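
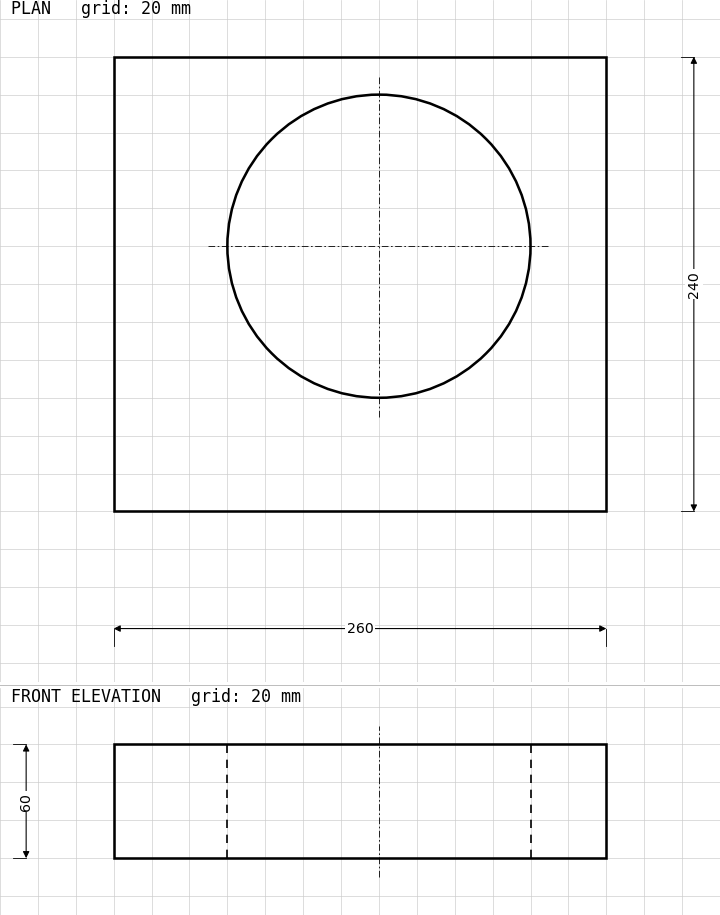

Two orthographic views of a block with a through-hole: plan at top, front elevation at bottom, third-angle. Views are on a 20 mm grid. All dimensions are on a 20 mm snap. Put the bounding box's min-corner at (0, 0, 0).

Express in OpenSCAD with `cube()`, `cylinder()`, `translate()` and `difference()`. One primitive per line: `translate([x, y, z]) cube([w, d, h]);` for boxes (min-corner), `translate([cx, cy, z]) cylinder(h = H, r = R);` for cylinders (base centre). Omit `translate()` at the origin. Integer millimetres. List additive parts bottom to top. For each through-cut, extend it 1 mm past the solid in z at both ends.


difference() {
  cube([260, 240, 60]);
  translate([140, 140, -1]) cylinder(h = 62, r = 80);
}


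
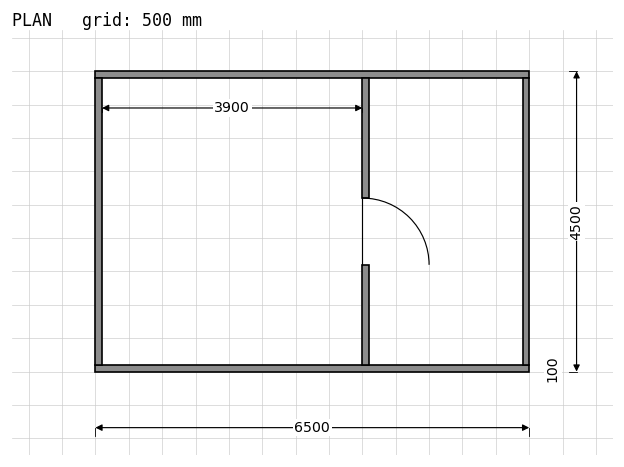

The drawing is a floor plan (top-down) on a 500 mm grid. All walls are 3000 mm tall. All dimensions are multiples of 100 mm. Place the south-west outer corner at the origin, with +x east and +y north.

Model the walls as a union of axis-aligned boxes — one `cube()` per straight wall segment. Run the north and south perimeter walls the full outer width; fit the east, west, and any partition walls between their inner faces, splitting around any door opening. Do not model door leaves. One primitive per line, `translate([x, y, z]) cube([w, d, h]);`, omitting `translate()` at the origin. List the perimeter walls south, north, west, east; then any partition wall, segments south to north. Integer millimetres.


cube([6500, 100, 3000]);
translate([0, 4400, 0]) cube([6500, 100, 3000]);
translate([0, 100, 0]) cube([100, 4300, 3000]);
translate([6400, 100, 0]) cube([100, 4300, 3000]);
translate([4000, 100, 0]) cube([100, 1500, 3000]);
translate([4000, 2600, 0]) cube([100, 1800, 3000]);


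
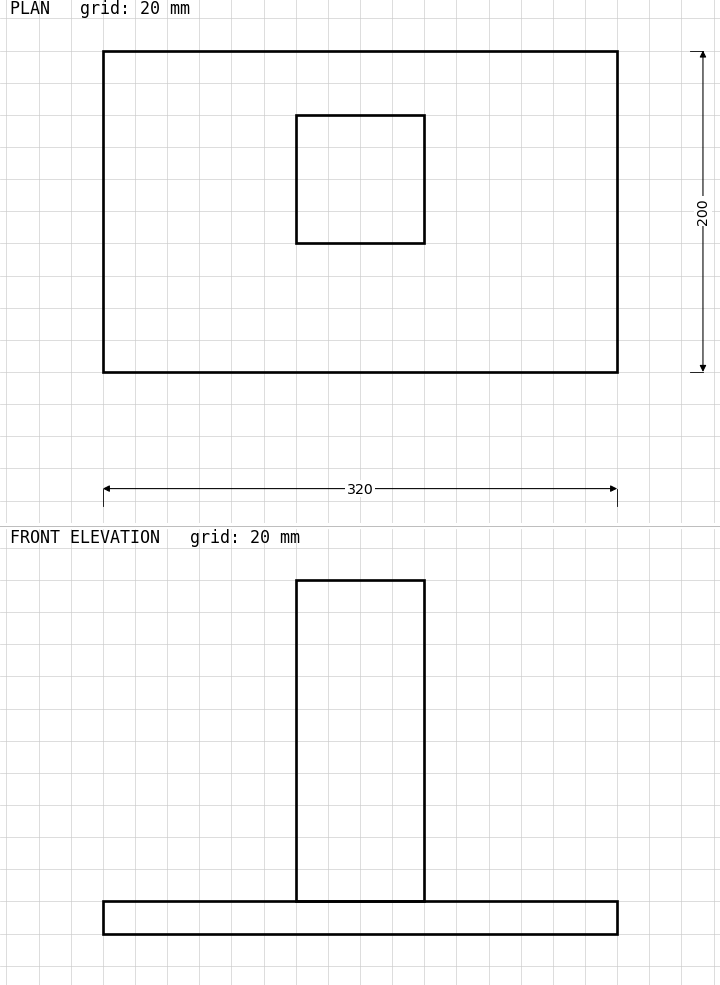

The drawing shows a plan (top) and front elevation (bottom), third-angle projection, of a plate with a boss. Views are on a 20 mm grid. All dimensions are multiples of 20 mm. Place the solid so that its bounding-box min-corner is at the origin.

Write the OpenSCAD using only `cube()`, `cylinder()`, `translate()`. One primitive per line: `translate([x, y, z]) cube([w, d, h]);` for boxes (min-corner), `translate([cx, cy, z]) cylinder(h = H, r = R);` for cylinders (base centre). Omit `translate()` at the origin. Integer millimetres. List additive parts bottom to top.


cube([320, 200, 20]);
translate([120, 80, 20]) cube([80, 80, 200]);


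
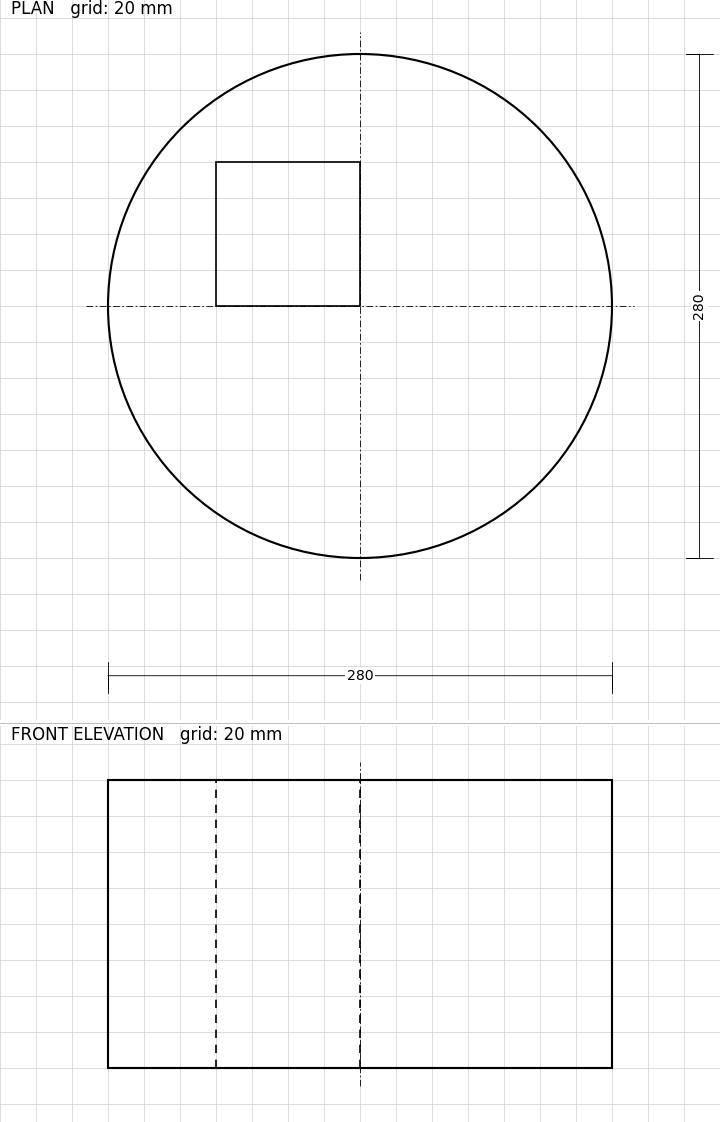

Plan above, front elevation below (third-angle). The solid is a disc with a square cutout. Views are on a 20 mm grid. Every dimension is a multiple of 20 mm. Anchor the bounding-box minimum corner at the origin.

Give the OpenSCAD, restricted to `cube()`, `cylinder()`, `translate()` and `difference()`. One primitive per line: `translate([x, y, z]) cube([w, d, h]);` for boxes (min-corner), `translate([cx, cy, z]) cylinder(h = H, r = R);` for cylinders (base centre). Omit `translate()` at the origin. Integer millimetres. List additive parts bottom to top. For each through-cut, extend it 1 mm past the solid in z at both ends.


difference() {
  translate([140, 140, 0]) cylinder(h = 160, r = 140);
  translate([60, 140, -1]) cube([80, 80, 162]);
}


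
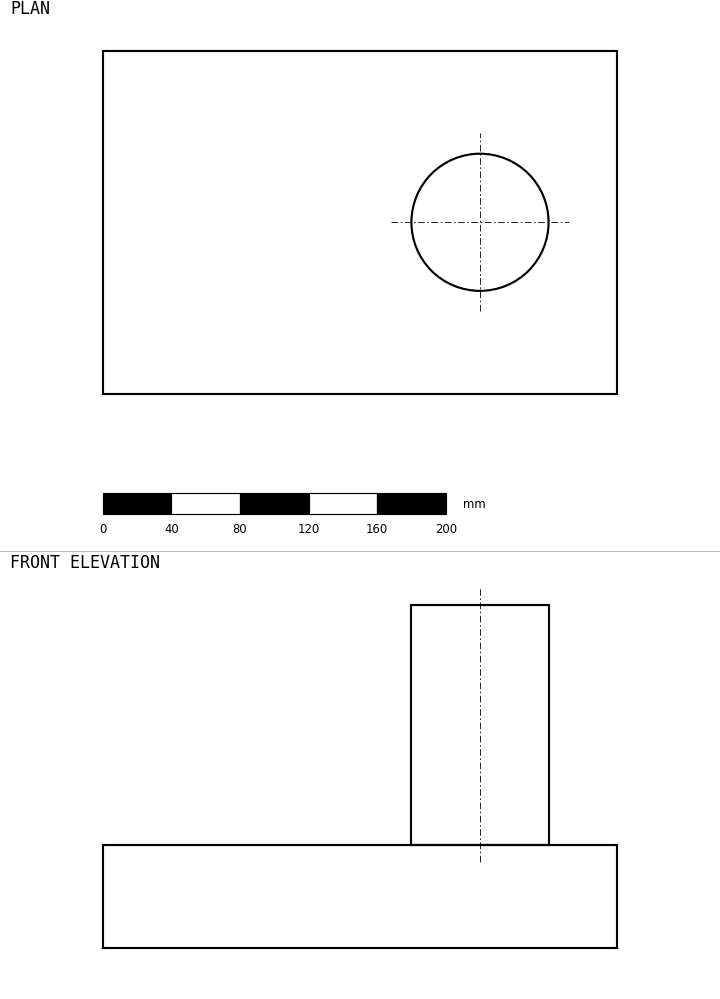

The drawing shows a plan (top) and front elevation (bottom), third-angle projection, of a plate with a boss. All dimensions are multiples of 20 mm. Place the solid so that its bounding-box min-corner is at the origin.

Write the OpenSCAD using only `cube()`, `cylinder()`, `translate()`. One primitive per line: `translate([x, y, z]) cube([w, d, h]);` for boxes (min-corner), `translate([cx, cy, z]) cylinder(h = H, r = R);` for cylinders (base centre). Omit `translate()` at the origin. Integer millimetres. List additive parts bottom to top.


cube([300, 200, 60]);
translate([220, 100, 60]) cylinder(h = 140, r = 40);


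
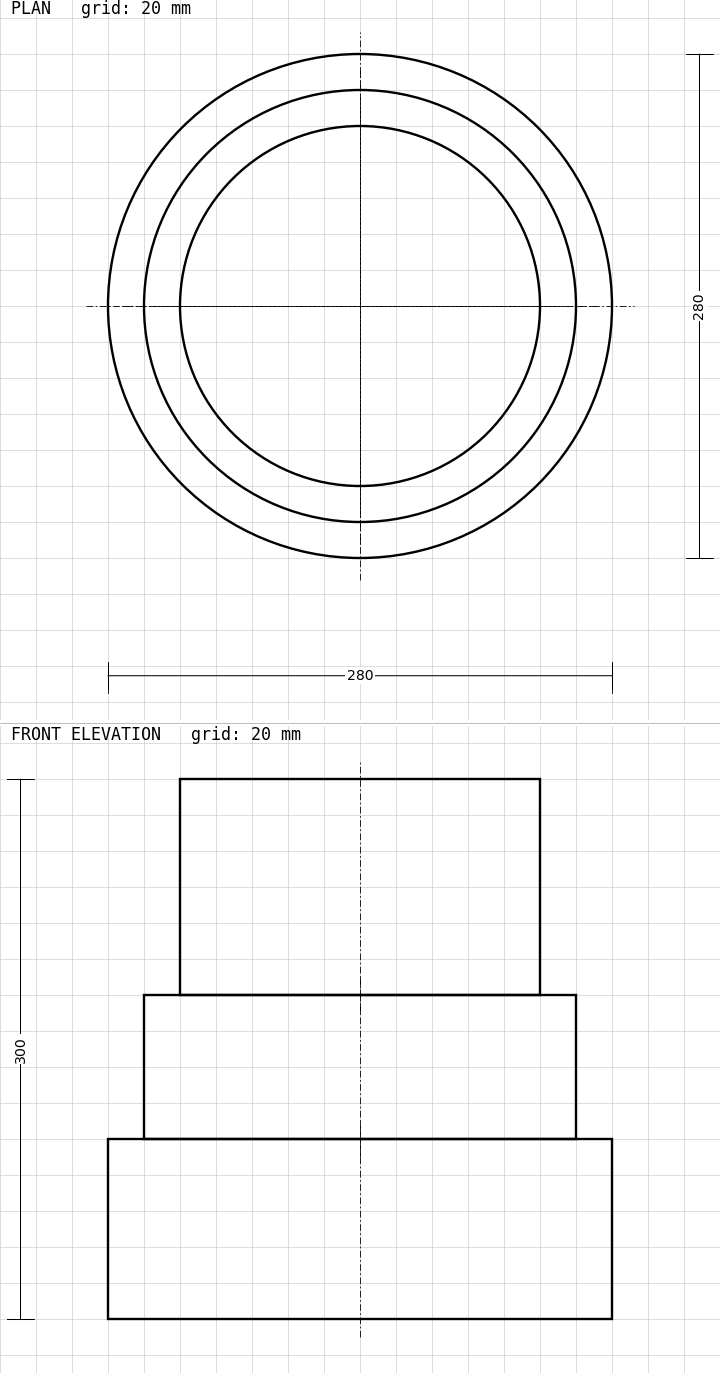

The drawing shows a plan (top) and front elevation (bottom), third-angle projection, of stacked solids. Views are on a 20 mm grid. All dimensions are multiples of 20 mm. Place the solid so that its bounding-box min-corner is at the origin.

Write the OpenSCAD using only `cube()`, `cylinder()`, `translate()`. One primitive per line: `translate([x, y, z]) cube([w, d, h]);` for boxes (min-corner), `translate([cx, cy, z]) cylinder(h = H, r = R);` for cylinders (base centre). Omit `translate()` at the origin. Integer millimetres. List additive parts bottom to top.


translate([140, 140, 0]) cylinder(h = 100, r = 140);
translate([140, 140, 100]) cylinder(h = 80, r = 120);
translate([140, 140, 180]) cylinder(h = 120, r = 100);


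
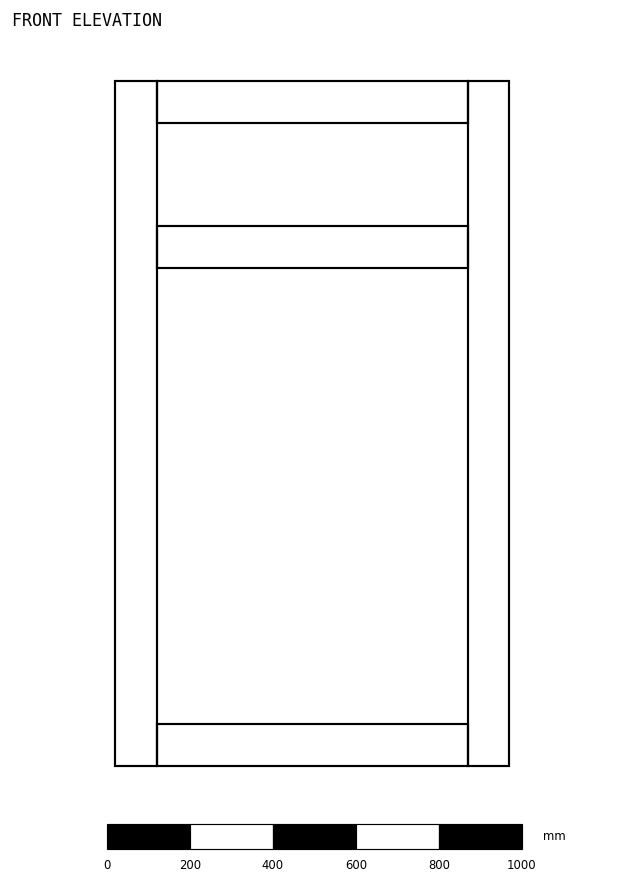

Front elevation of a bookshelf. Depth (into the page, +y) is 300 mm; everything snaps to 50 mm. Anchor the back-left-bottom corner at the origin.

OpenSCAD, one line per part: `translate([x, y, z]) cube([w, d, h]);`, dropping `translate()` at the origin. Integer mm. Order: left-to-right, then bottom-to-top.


cube([100, 300, 1650]);
translate([100, 0, 0]) cube([750, 300, 100]);
translate([100, 0, 1200]) cube([750, 300, 100]);
translate([100, 0, 1550]) cube([750, 300, 100]);
translate([850, 0, 0]) cube([100, 300, 1650]);


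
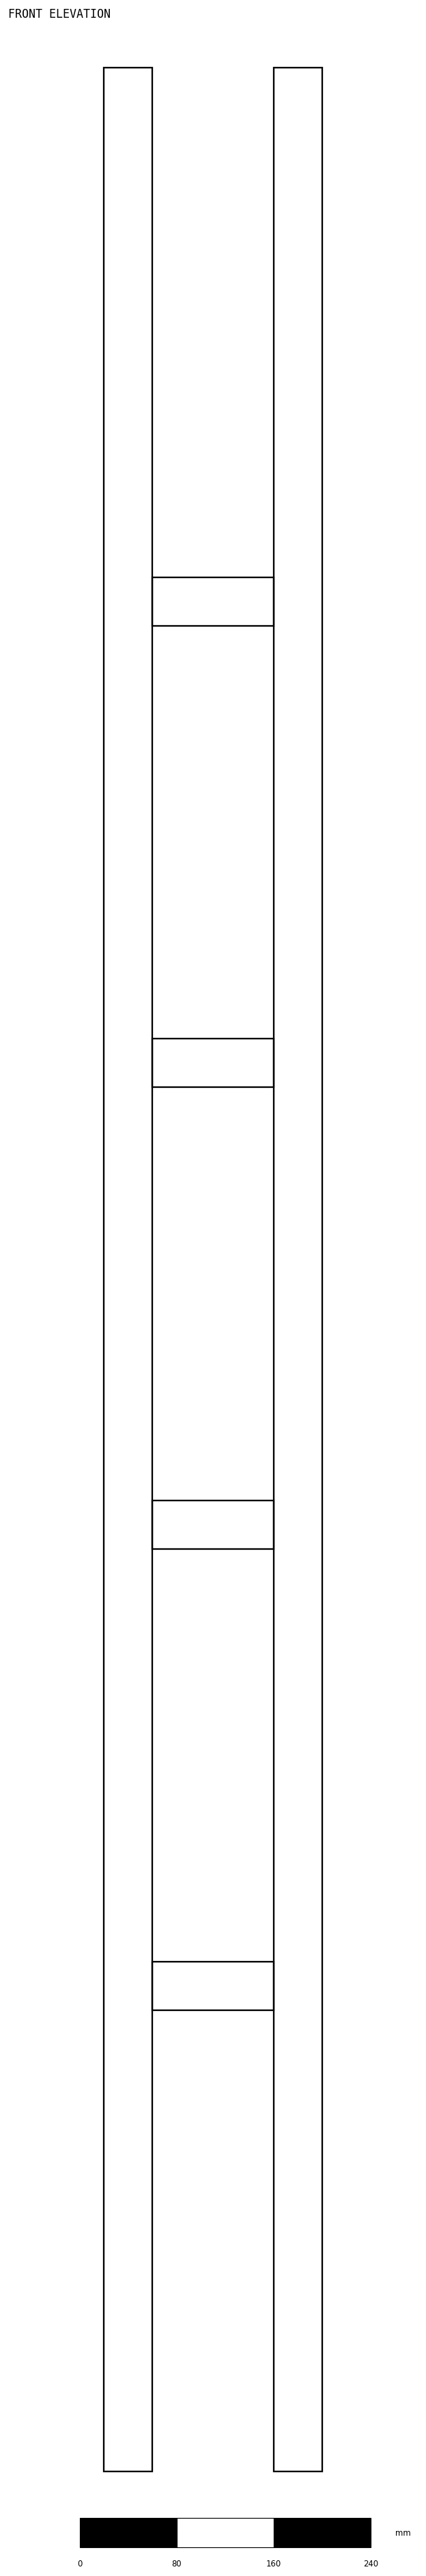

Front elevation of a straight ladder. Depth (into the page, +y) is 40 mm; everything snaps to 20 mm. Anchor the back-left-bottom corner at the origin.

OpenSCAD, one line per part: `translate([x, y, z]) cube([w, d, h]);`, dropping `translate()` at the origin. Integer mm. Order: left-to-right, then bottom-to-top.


cube([40, 40, 1980]);
translate([40, 0, 380]) cube([100, 40, 40]);
translate([40, 0, 760]) cube([100, 40, 40]);
translate([40, 0, 1140]) cube([100, 40, 40]);
translate([40, 0, 1520]) cube([100, 40, 40]);
translate([140, 0, 0]) cube([40, 40, 1980]);


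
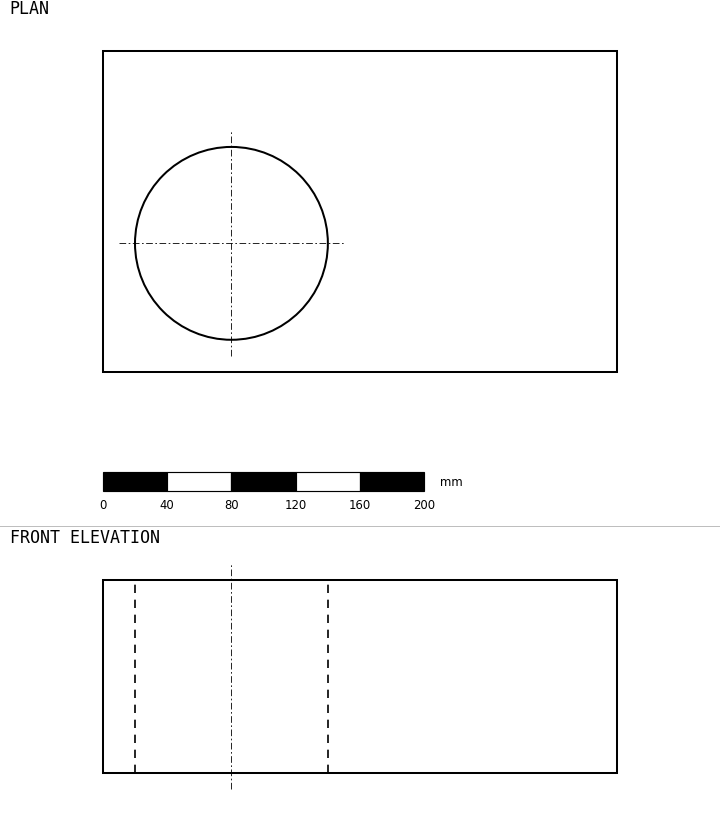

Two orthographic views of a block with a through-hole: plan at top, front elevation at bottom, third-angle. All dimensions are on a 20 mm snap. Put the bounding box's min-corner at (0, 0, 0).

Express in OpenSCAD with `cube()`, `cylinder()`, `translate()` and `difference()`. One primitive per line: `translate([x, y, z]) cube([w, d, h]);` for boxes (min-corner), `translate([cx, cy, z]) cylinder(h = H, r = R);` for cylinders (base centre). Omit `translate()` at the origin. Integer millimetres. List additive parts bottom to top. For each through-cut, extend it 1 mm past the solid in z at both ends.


difference() {
  cube([320, 200, 120]);
  translate([80, 80, -1]) cylinder(h = 122, r = 60);
}


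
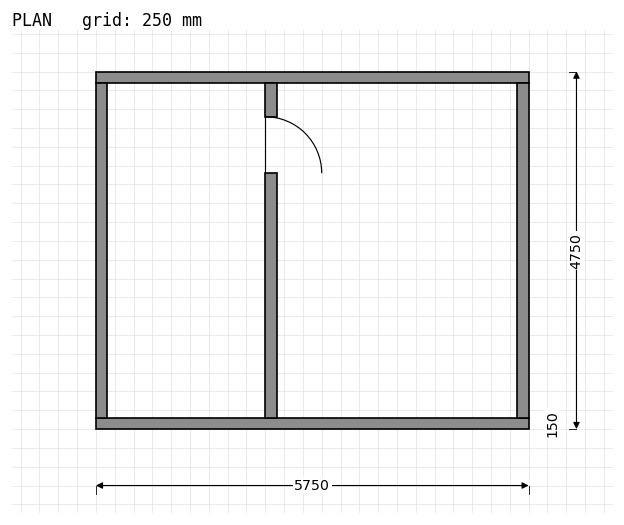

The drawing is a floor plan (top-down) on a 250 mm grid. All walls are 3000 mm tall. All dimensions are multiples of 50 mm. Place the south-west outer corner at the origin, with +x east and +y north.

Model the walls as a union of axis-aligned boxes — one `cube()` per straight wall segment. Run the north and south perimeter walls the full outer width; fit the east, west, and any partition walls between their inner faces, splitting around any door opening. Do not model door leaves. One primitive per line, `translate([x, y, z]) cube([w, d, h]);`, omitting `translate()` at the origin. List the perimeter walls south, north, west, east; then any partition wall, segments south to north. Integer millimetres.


cube([5750, 150, 3000]);
translate([0, 4600, 0]) cube([5750, 150, 3000]);
translate([0, 150, 0]) cube([150, 4450, 3000]);
translate([5600, 150, 0]) cube([150, 4450, 3000]);
translate([2250, 150, 0]) cube([150, 3250, 3000]);
translate([2250, 4150, 0]) cube([150, 450, 3000]);


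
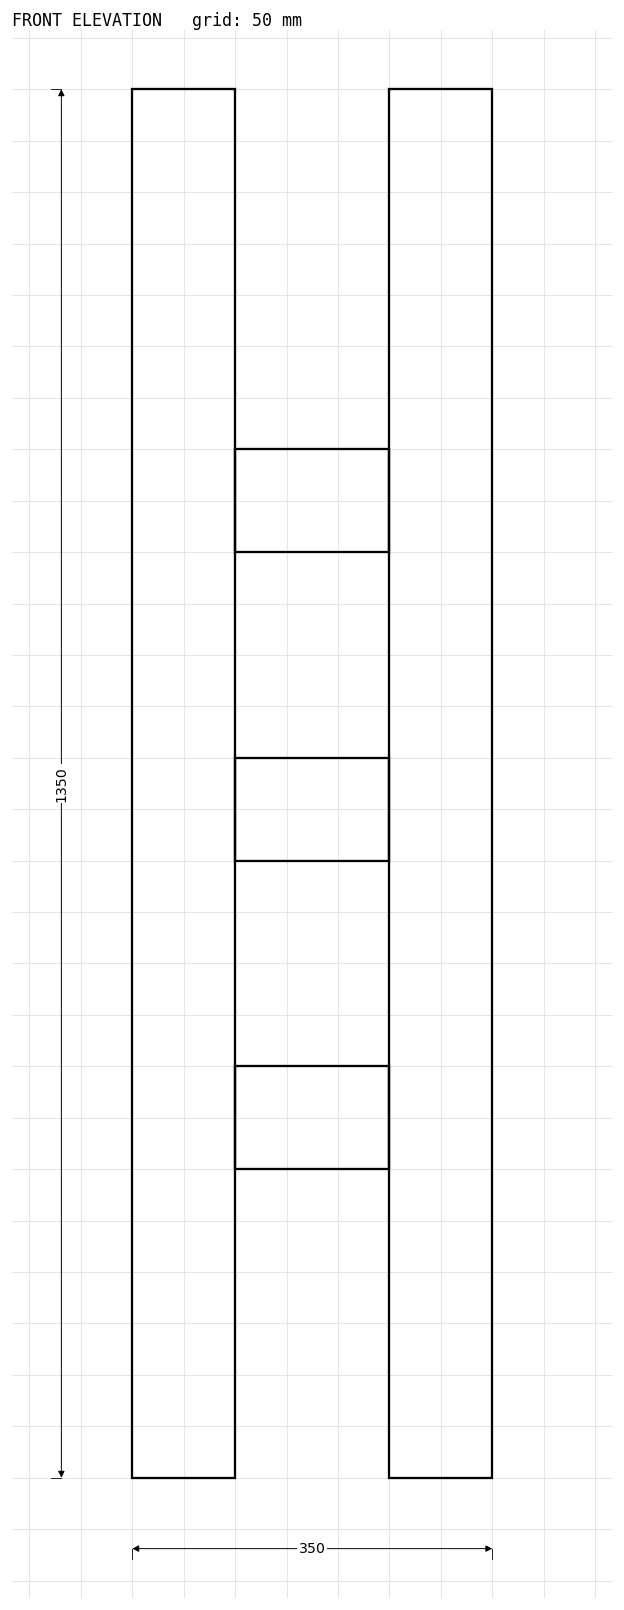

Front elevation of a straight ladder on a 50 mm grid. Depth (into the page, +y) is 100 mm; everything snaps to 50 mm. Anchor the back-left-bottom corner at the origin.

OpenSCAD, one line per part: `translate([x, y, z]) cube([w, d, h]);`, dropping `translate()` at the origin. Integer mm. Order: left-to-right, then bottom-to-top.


cube([100, 100, 1350]);
translate([100, 0, 300]) cube([150, 100, 100]);
translate([100, 0, 600]) cube([150, 100, 100]);
translate([100, 0, 900]) cube([150, 100, 100]);
translate([250, 0, 0]) cube([100, 100, 1350]);


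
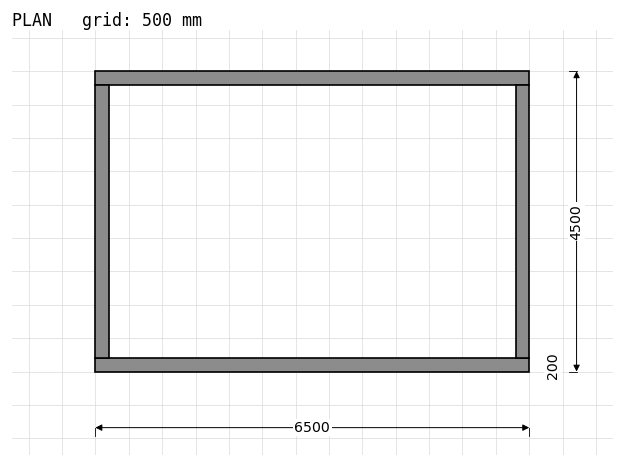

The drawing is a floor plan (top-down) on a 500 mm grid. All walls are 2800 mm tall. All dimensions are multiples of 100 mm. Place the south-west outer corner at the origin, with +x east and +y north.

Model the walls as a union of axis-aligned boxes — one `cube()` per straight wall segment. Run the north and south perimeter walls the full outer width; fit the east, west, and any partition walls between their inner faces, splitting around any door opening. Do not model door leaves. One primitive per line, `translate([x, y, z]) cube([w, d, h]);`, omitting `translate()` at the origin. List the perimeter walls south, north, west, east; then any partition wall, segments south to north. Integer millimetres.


cube([6500, 200, 2800]);
translate([0, 4300, 0]) cube([6500, 200, 2800]);
translate([0, 200, 0]) cube([200, 4100, 2800]);
translate([6300, 200, 0]) cube([200, 4100, 2800]);


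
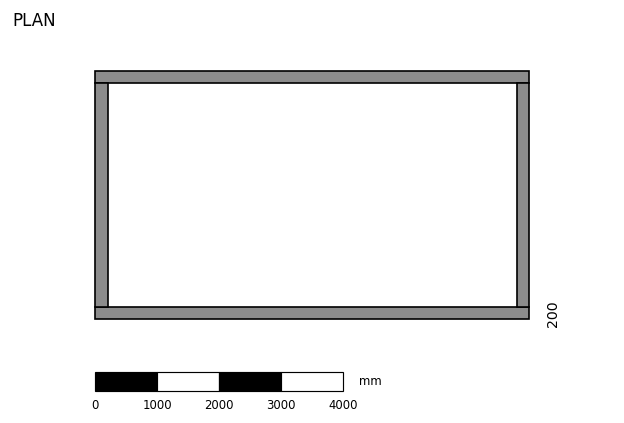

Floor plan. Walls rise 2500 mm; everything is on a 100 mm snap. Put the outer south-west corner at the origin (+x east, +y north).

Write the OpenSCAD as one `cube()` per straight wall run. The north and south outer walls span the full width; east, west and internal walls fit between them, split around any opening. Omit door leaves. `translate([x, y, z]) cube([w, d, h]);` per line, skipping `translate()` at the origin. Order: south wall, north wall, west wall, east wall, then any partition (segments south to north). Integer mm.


cube([7000, 200, 2500]);
translate([0, 3800, 0]) cube([7000, 200, 2500]);
translate([0, 200, 0]) cube([200, 3600, 2500]);
translate([6800, 200, 0]) cube([200, 3600, 2500]);


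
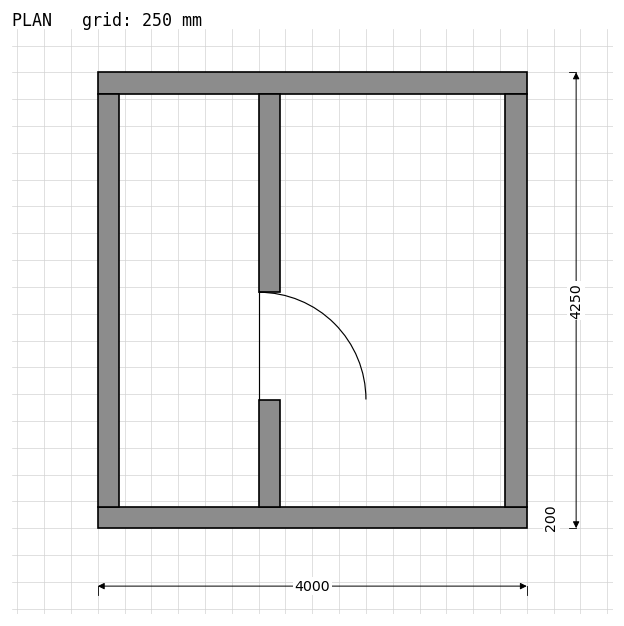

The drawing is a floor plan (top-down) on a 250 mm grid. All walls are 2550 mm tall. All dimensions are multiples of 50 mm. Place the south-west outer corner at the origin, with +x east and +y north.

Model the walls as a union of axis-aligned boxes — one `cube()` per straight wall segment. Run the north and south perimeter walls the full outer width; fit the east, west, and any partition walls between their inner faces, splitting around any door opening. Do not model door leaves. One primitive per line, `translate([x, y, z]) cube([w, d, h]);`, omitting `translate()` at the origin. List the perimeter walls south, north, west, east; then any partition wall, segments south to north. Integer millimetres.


cube([4000, 200, 2550]);
translate([0, 4050, 0]) cube([4000, 200, 2550]);
translate([0, 200, 0]) cube([200, 3850, 2550]);
translate([3800, 200, 0]) cube([200, 3850, 2550]);
translate([1500, 200, 0]) cube([200, 1000, 2550]);
translate([1500, 2200, 0]) cube([200, 1850, 2550]);


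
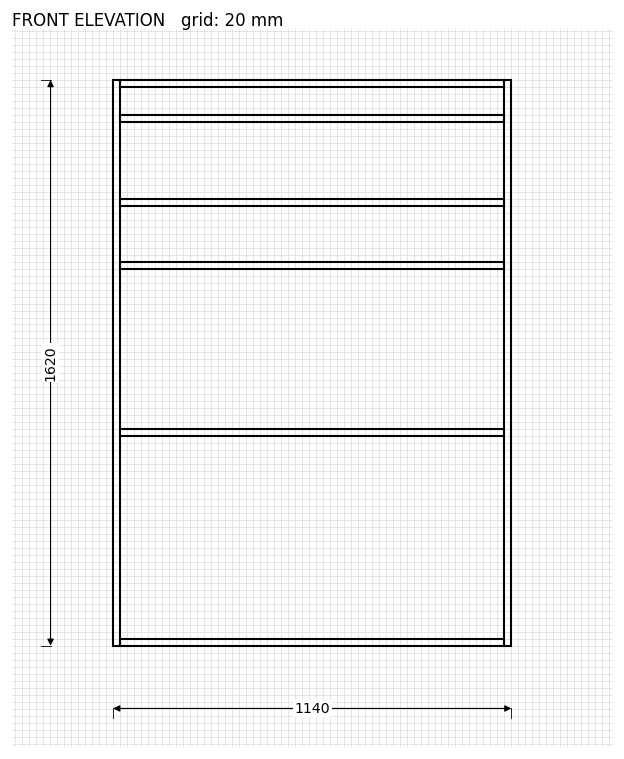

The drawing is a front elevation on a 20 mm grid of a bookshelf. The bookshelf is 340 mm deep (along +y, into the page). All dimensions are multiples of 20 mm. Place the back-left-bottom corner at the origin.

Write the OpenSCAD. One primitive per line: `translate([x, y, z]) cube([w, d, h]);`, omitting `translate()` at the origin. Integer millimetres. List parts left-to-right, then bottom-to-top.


cube([20, 340, 1620]);
translate([20, 0, 0]) cube([1100, 340, 20]);
translate([20, 0, 600]) cube([1100, 340, 20]);
translate([20, 0, 1080]) cube([1100, 340, 20]);
translate([20, 0, 1260]) cube([1100, 340, 20]);
translate([20, 0, 1500]) cube([1100, 340, 20]);
translate([20, 0, 1600]) cube([1100, 340, 20]);
translate([1120, 0, 0]) cube([20, 340, 1620]);


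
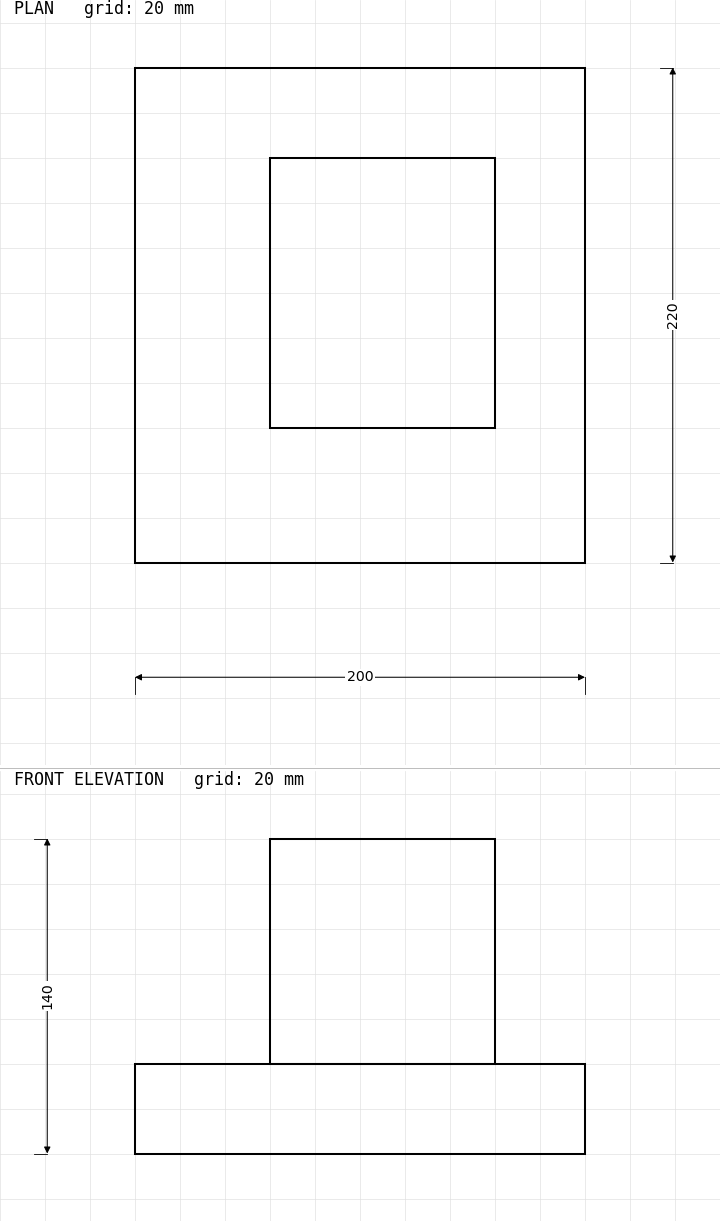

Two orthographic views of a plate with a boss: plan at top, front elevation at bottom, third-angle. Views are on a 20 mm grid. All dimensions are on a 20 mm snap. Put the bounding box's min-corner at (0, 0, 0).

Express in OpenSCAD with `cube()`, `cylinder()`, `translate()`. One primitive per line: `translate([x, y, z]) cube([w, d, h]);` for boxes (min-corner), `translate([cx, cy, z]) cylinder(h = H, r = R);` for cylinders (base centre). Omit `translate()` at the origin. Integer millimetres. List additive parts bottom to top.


cube([200, 220, 40]);
translate([60, 60, 40]) cube([100, 120, 100]);


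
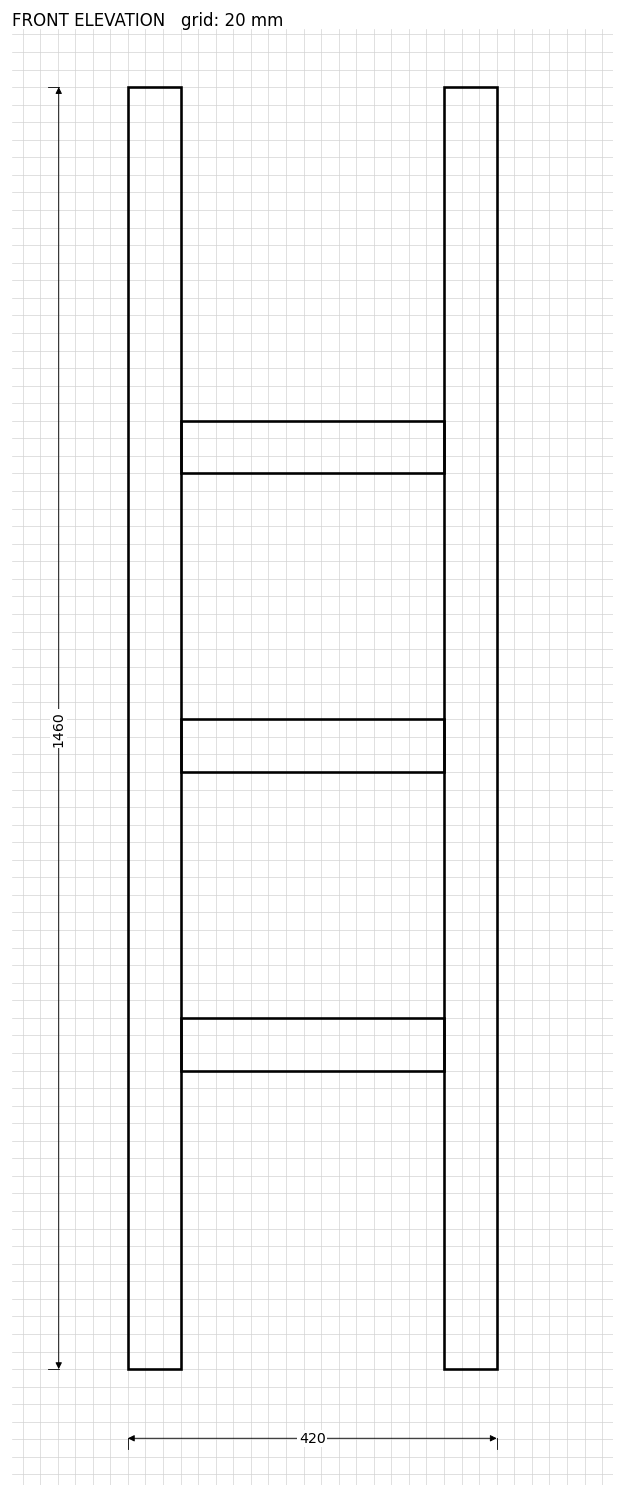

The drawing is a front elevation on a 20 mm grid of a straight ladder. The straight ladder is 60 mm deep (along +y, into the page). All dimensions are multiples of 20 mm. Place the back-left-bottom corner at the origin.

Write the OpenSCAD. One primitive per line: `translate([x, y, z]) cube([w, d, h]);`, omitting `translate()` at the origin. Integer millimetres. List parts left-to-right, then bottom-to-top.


cube([60, 60, 1460]);
translate([60, 0, 340]) cube([300, 60, 60]);
translate([60, 0, 680]) cube([300, 60, 60]);
translate([60, 0, 1020]) cube([300, 60, 60]);
translate([360, 0, 0]) cube([60, 60, 1460]);


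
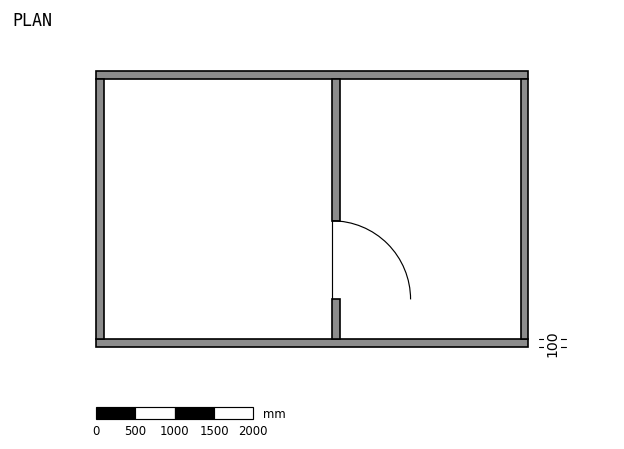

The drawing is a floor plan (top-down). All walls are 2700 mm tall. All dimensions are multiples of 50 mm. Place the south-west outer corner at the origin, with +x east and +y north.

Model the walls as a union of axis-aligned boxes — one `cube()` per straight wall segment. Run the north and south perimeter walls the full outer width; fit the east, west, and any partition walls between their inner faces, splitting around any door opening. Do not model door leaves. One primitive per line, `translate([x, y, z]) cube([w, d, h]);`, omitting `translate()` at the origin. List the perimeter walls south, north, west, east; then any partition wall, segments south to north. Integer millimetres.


cube([5500, 100, 2700]);
translate([0, 3400, 0]) cube([5500, 100, 2700]);
translate([0, 100, 0]) cube([100, 3300, 2700]);
translate([5400, 100, 0]) cube([100, 3300, 2700]);
translate([3000, 100, 0]) cube([100, 500, 2700]);
translate([3000, 1600, 0]) cube([100, 1800, 2700]);


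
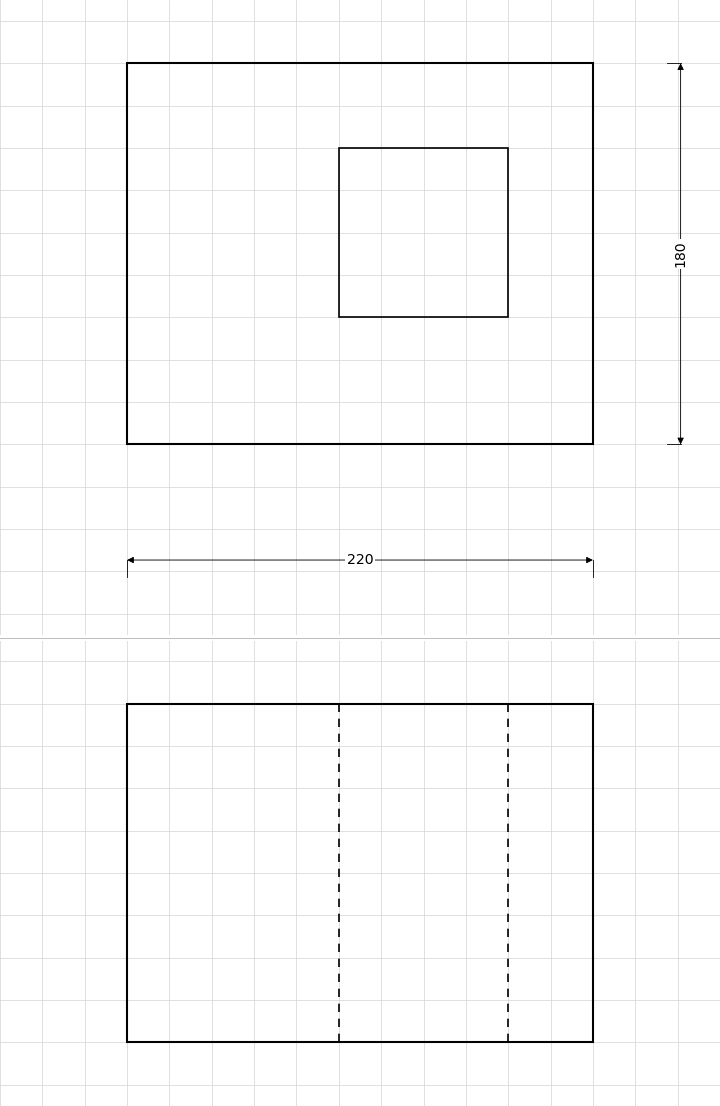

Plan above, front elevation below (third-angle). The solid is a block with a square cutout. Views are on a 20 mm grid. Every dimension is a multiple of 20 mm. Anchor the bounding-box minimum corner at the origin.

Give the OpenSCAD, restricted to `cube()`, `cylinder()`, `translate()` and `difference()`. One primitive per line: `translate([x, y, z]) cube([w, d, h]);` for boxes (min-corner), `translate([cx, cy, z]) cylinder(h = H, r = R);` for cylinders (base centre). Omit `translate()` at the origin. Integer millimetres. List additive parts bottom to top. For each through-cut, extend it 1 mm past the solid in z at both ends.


difference() {
  cube([220, 180, 160]);
  translate([100, 60, -1]) cube([80, 80, 162]);
}


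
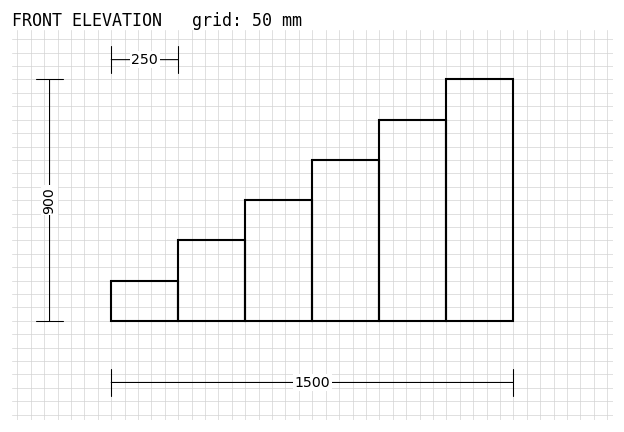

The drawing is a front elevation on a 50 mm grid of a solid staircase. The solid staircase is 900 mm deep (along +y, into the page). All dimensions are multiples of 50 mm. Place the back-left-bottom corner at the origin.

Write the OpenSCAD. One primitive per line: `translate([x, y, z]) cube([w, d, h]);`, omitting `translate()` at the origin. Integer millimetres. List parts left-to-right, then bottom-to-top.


cube([250, 900, 150]);
translate([250, 0, 0]) cube([250, 900, 300]);
translate([500, 0, 0]) cube([250, 900, 450]);
translate([750, 0, 0]) cube([250, 900, 600]);
translate([1000, 0, 0]) cube([250, 900, 750]);
translate([1250, 0, 0]) cube([250, 900, 900]);


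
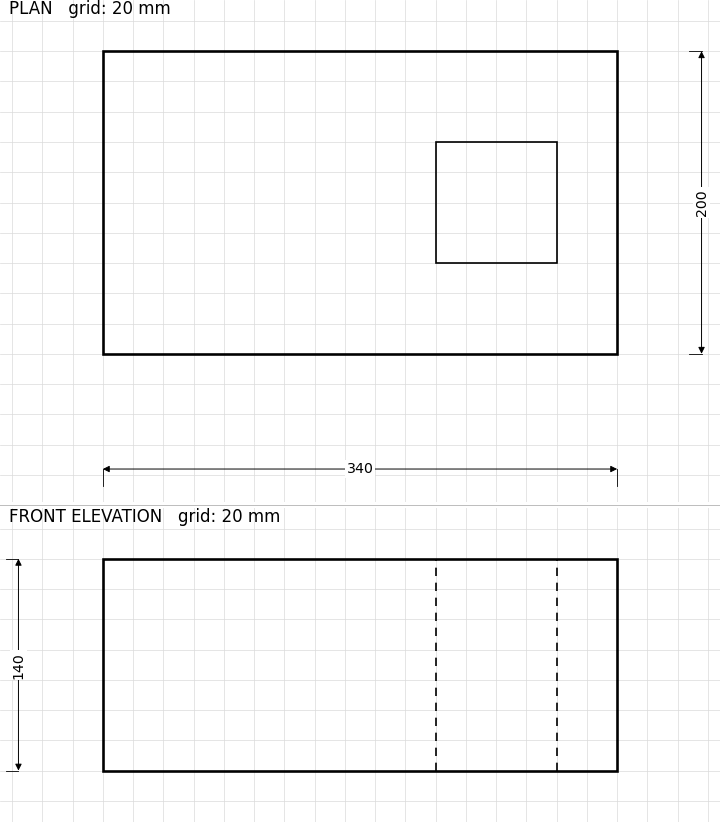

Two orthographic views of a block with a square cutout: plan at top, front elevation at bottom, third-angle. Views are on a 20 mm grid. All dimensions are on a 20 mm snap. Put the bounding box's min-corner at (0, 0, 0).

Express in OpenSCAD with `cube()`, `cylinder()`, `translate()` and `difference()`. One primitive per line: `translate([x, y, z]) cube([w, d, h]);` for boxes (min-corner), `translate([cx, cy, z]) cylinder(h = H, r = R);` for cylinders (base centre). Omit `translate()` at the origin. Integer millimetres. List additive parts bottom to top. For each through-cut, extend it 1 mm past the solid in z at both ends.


difference() {
  cube([340, 200, 140]);
  translate([220, 60, -1]) cube([80, 80, 142]);
}


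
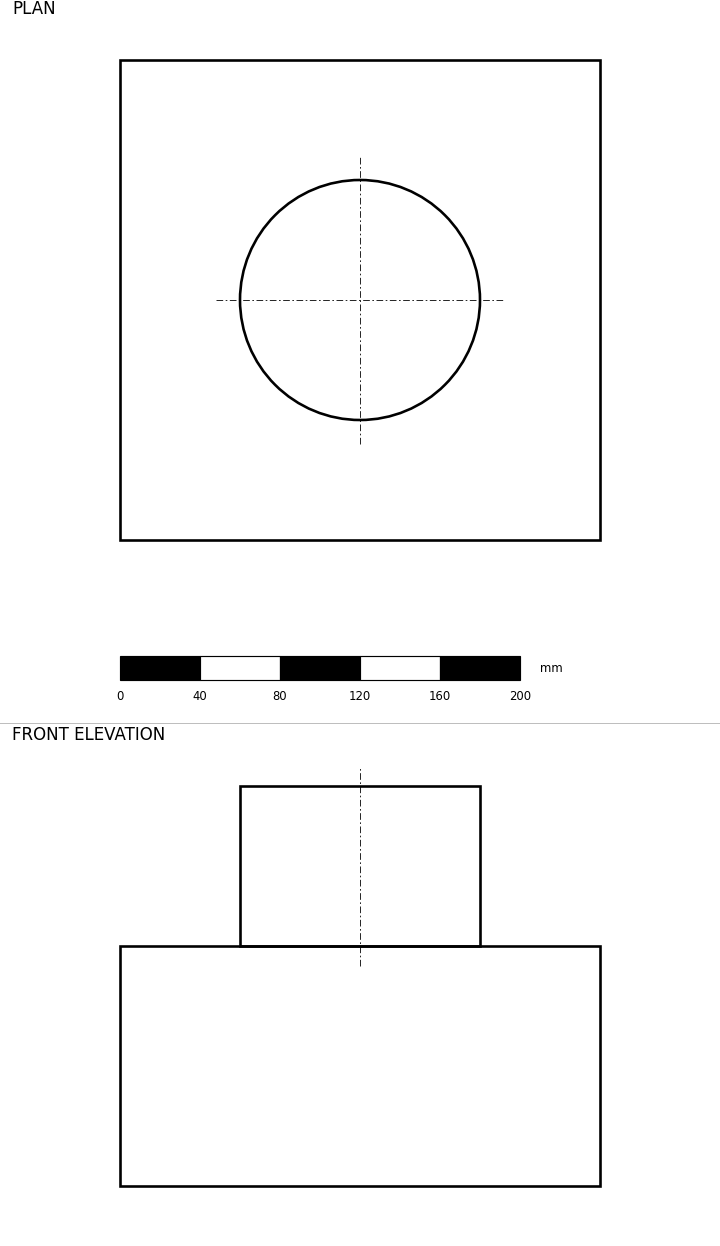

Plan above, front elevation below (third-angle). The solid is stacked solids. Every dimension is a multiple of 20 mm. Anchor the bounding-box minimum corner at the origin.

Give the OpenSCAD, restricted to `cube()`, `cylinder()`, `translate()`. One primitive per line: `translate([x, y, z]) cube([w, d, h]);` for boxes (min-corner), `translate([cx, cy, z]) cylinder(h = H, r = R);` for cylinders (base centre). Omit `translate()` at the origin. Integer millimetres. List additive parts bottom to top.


cube([240, 240, 120]);
translate([120, 120, 120]) cylinder(h = 80, r = 60);


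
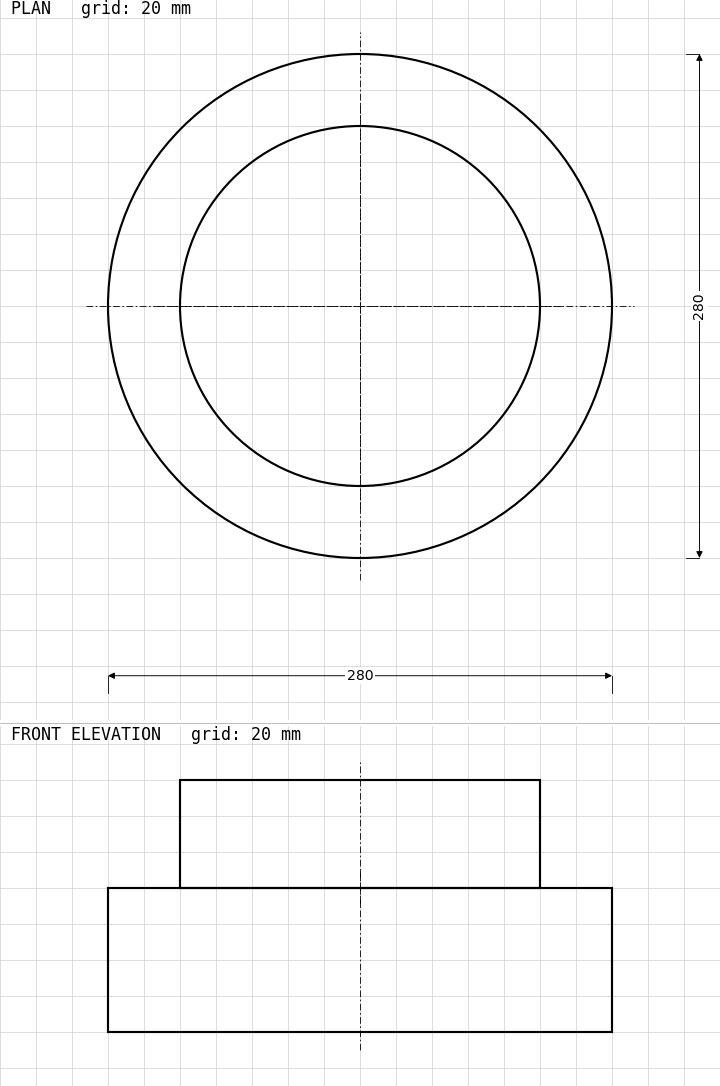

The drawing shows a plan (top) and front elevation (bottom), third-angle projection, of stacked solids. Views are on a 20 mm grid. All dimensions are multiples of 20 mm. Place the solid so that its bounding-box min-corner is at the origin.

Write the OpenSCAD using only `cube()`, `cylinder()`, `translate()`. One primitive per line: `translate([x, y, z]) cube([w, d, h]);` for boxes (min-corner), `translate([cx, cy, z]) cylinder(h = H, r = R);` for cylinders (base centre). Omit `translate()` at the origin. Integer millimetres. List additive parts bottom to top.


translate([140, 140, 0]) cylinder(h = 80, r = 140);
translate([140, 140, 80]) cylinder(h = 60, r = 100);


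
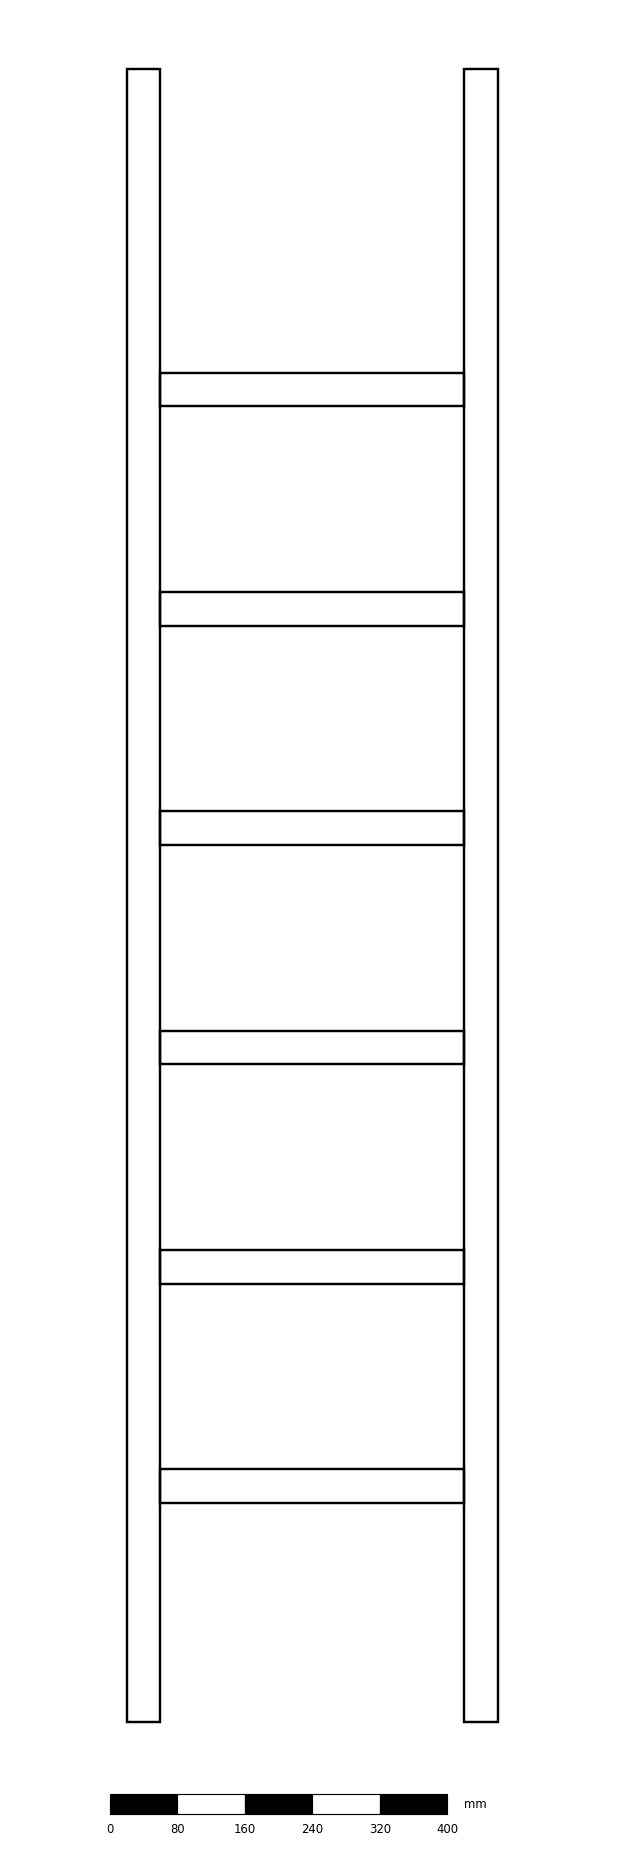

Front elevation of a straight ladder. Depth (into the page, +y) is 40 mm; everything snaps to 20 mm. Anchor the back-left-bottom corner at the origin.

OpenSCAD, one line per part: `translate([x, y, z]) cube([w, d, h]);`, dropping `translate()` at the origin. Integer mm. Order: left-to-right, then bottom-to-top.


cube([40, 40, 1960]);
translate([40, 0, 260]) cube([360, 40, 40]);
translate([40, 0, 520]) cube([360, 40, 40]);
translate([40, 0, 780]) cube([360, 40, 40]);
translate([40, 0, 1040]) cube([360, 40, 40]);
translate([40, 0, 1300]) cube([360, 40, 40]);
translate([40, 0, 1560]) cube([360, 40, 40]);
translate([400, 0, 0]) cube([40, 40, 1960]);


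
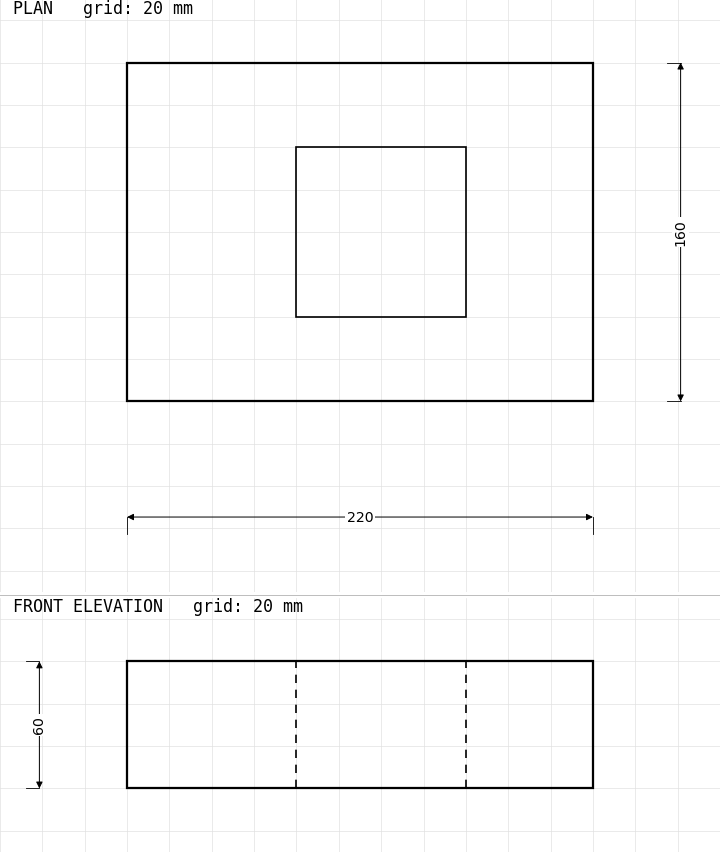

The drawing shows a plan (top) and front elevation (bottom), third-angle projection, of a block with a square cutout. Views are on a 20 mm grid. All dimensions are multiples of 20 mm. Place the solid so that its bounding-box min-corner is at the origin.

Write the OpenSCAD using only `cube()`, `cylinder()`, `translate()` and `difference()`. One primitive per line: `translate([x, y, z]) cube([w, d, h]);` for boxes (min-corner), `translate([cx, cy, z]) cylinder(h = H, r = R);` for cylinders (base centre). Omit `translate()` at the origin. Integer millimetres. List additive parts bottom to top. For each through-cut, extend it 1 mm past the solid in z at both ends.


difference() {
  cube([220, 160, 60]);
  translate([80, 40, -1]) cube([80, 80, 62]);
}


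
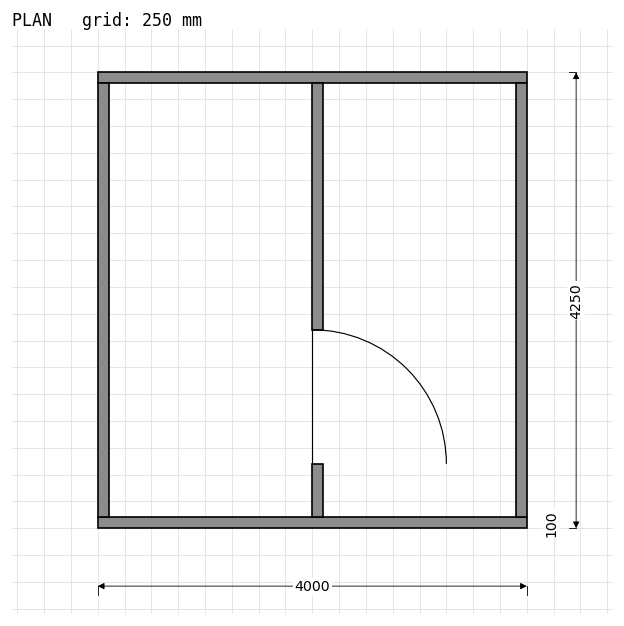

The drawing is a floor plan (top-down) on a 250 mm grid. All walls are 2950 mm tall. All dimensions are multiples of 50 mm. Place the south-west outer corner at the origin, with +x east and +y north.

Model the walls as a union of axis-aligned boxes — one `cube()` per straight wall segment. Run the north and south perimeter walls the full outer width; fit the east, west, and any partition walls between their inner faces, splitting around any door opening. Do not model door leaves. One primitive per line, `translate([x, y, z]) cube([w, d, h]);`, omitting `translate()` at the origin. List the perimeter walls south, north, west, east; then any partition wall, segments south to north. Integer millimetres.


cube([4000, 100, 2950]);
translate([0, 4150, 0]) cube([4000, 100, 2950]);
translate([0, 100, 0]) cube([100, 4050, 2950]);
translate([3900, 100, 0]) cube([100, 4050, 2950]);
translate([2000, 100, 0]) cube([100, 500, 2950]);
translate([2000, 1850, 0]) cube([100, 2300, 2950]);


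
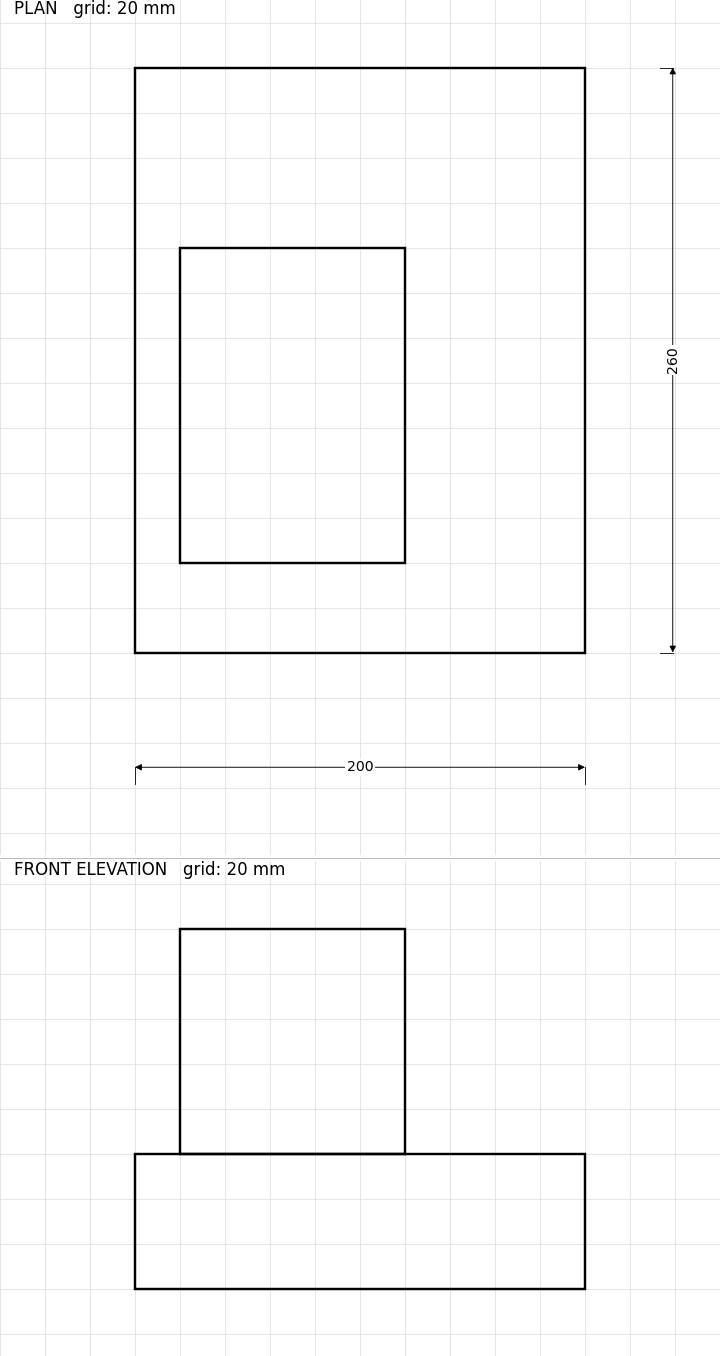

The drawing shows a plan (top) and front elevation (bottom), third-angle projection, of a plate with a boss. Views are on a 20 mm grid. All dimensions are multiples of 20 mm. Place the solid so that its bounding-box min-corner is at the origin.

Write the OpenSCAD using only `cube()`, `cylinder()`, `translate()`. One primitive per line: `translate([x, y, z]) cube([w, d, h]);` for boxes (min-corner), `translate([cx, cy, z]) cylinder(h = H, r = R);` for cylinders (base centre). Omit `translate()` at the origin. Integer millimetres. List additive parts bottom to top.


cube([200, 260, 60]);
translate([20, 40, 60]) cube([100, 140, 100]);


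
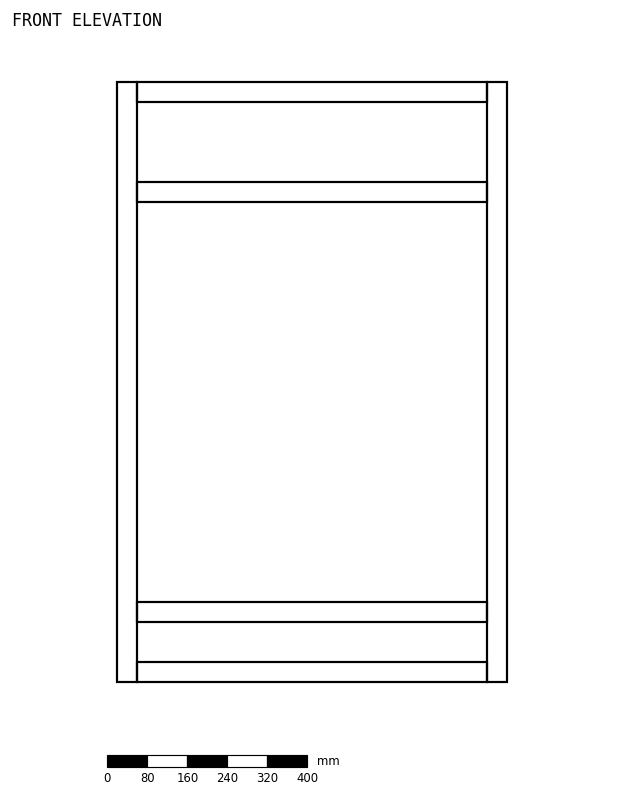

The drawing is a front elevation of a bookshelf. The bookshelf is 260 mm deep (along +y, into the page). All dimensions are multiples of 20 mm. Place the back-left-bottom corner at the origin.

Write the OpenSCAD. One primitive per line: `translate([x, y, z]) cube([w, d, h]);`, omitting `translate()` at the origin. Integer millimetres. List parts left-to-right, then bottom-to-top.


cube([40, 260, 1200]);
translate([40, 0, 0]) cube([700, 260, 40]);
translate([40, 0, 120]) cube([700, 260, 40]);
translate([40, 0, 960]) cube([700, 260, 40]);
translate([40, 0, 1160]) cube([700, 260, 40]);
translate([740, 0, 0]) cube([40, 260, 1200]);


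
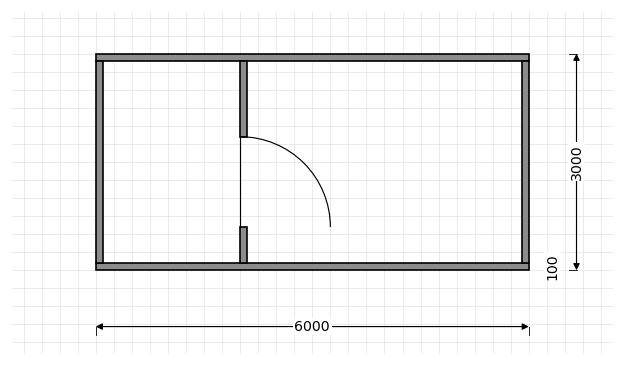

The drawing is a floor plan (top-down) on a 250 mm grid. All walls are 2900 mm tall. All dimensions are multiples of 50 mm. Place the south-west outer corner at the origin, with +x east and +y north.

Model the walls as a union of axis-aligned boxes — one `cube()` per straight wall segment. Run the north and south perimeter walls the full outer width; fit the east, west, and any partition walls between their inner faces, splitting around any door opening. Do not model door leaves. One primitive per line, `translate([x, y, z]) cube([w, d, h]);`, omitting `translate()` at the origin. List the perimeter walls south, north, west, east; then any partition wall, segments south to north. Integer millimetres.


cube([6000, 100, 2900]);
translate([0, 2900, 0]) cube([6000, 100, 2900]);
translate([0, 100, 0]) cube([100, 2800, 2900]);
translate([5900, 100, 0]) cube([100, 2800, 2900]);
translate([2000, 100, 0]) cube([100, 500, 2900]);
translate([2000, 1850, 0]) cube([100, 1050, 2900]);


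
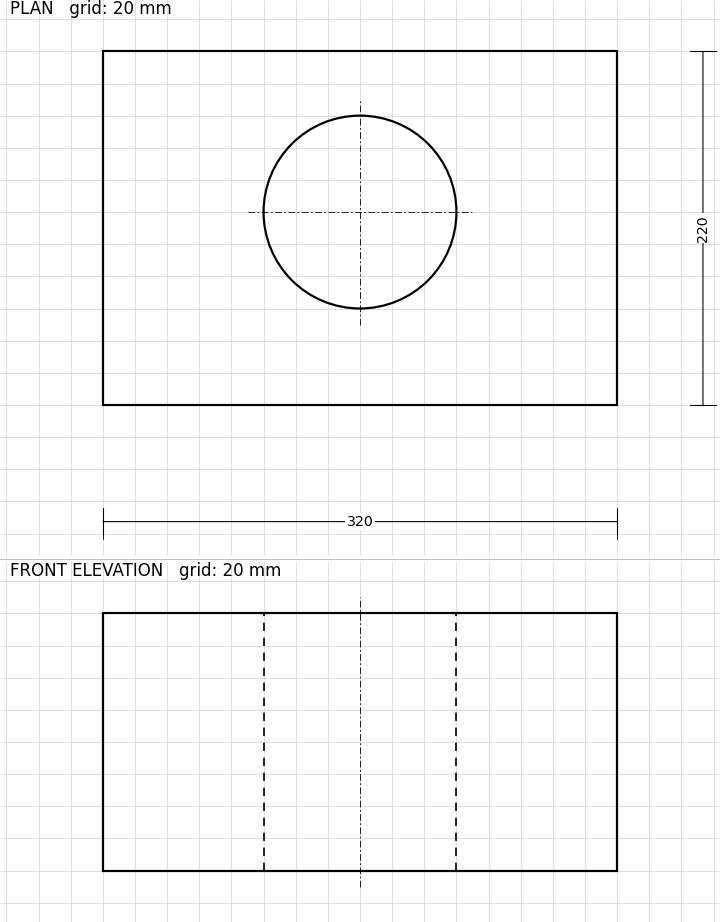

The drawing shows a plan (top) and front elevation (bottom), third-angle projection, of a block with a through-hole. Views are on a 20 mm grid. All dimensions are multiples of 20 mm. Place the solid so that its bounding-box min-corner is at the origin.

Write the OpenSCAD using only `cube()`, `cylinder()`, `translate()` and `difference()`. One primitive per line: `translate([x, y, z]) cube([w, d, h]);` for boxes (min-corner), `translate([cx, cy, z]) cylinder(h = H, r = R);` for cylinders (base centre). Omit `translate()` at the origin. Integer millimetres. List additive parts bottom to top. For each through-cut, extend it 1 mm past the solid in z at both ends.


difference() {
  cube([320, 220, 160]);
  translate([160, 120, -1]) cylinder(h = 162, r = 60);
}


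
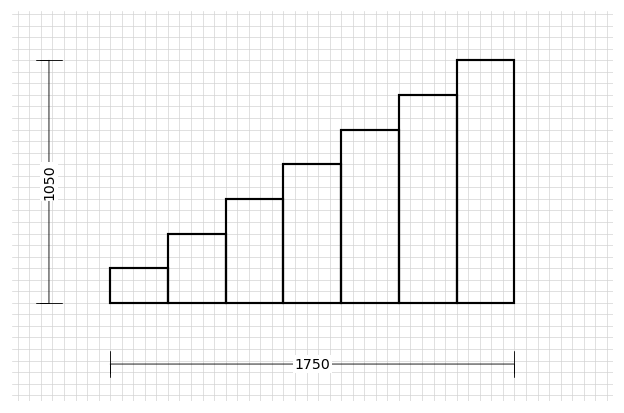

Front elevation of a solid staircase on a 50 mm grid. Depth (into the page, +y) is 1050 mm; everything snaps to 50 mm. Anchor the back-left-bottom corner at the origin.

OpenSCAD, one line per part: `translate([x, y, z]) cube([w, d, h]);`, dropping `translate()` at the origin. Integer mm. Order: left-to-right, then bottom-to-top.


cube([250, 1050, 150]);
translate([250, 0, 0]) cube([250, 1050, 300]);
translate([500, 0, 0]) cube([250, 1050, 450]);
translate([750, 0, 0]) cube([250, 1050, 600]);
translate([1000, 0, 0]) cube([250, 1050, 750]);
translate([1250, 0, 0]) cube([250, 1050, 900]);
translate([1500, 0, 0]) cube([250, 1050, 1050]);


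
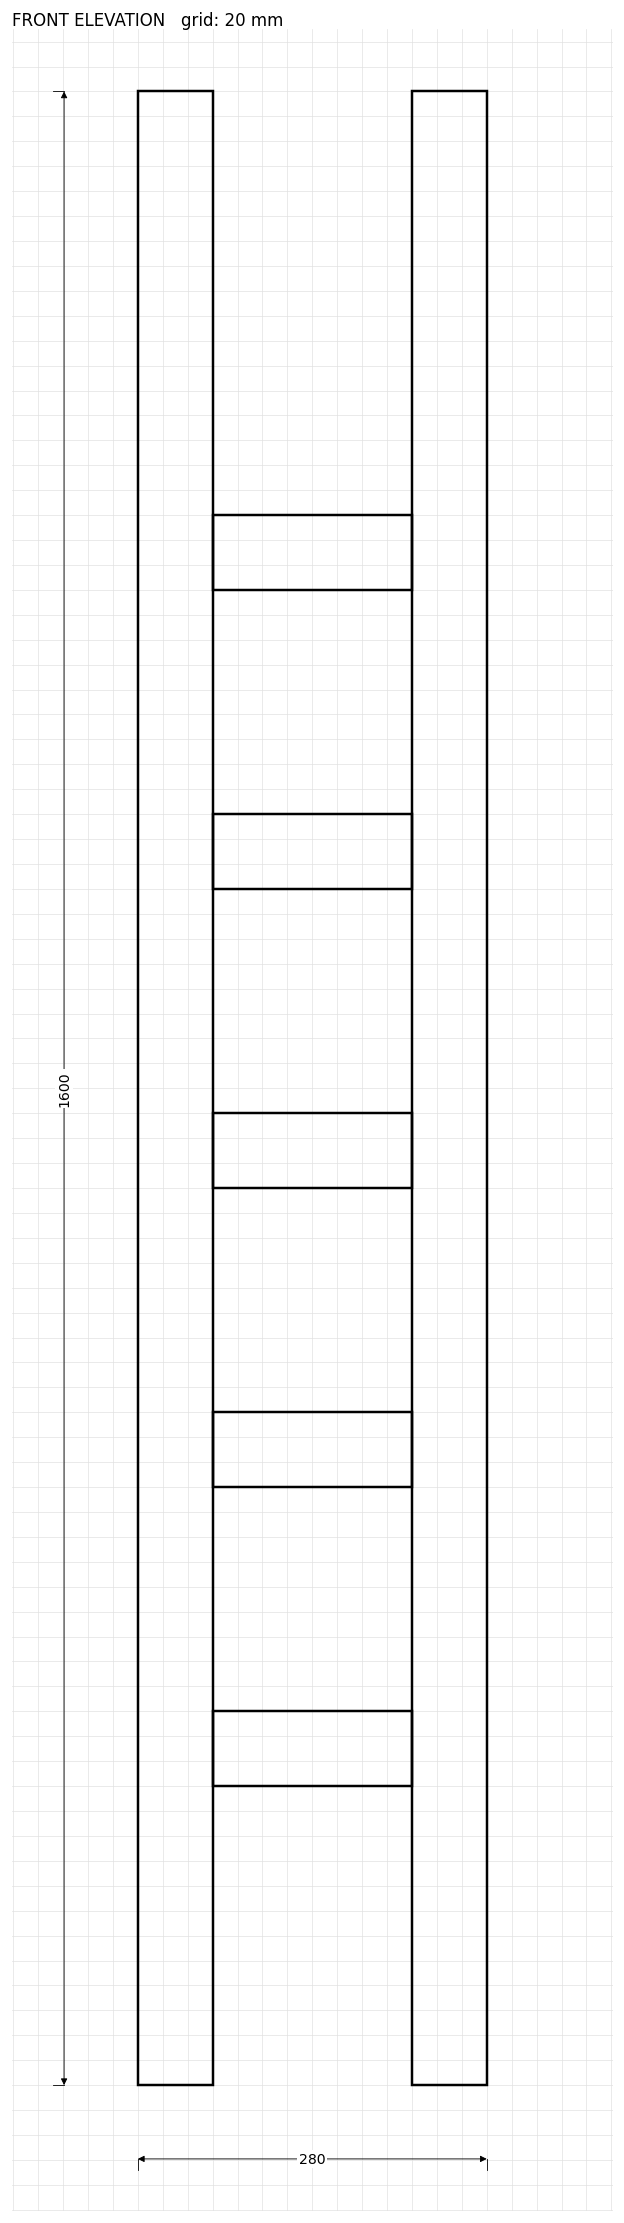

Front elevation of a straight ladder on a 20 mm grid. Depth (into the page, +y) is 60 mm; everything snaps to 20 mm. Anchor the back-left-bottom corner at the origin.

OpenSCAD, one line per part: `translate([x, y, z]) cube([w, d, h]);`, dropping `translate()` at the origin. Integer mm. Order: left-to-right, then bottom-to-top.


cube([60, 60, 1600]);
translate([60, 0, 240]) cube([160, 60, 60]);
translate([60, 0, 480]) cube([160, 60, 60]);
translate([60, 0, 720]) cube([160, 60, 60]);
translate([60, 0, 960]) cube([160, 60, 60]);
translate([60, 0, 1200]) cube([160, 60, 60]);
translate([220, 0, 0]) cube([60, 60, 1600]);


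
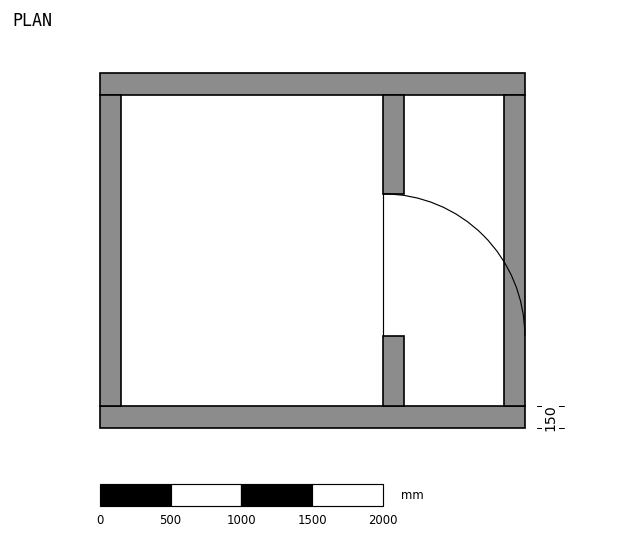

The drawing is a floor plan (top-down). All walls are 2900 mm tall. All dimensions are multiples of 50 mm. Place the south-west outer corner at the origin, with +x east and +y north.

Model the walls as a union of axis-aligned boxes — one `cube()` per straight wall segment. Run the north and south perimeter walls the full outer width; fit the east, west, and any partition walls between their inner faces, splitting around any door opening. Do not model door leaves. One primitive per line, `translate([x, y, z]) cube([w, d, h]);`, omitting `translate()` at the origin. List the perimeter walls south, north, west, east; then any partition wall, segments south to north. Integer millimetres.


cube([3000, 150, 2900]);
translate([0, 2350, 0]) cube([3000, 150, 2900]);
translate([0, 150, 0]) cube([150, 2200, 2900]);
translate([2850, 150, 0]) cube([150, 2200, 2900]);
translate([2000, 150, 0]) cube([150, 500, 2900]);
translate([2000, 1650, 0]) cube([150, 700, 2900]);


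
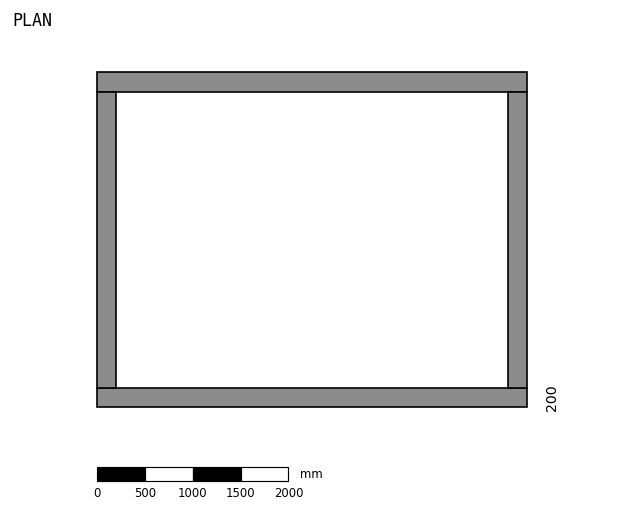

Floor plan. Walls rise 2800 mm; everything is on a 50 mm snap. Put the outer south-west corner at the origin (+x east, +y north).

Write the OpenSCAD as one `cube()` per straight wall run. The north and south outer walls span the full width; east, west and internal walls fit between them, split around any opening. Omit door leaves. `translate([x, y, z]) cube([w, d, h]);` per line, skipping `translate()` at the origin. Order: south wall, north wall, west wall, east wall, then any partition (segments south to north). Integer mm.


cube([4500, 200, 2800]);
translate([0, 3300, 0]) cube([4500, 200, 2800]);
translate([0, 200, 0]) cube([200, 3100, 2800]);
translate([4300, 200, 0]) cube([200, 3100, 2800]);


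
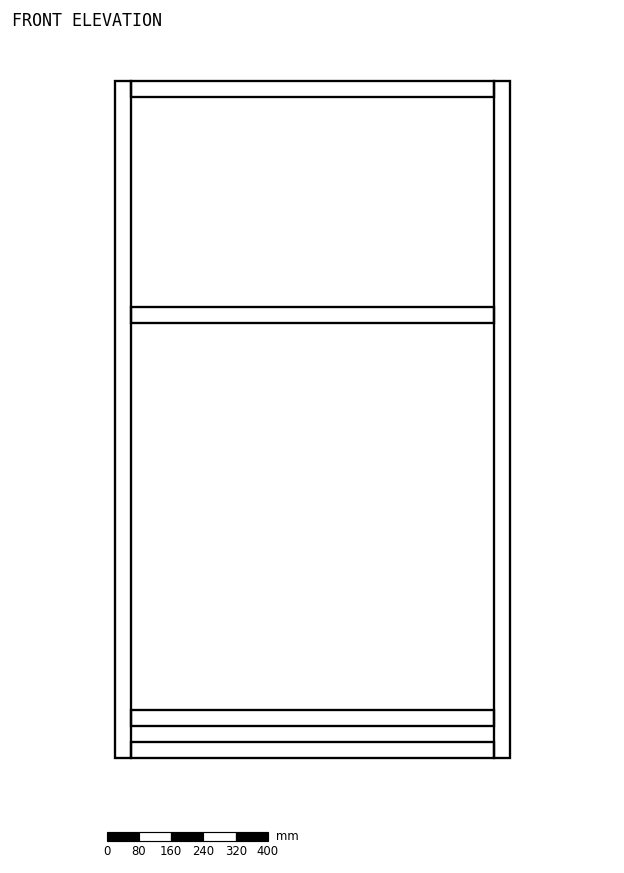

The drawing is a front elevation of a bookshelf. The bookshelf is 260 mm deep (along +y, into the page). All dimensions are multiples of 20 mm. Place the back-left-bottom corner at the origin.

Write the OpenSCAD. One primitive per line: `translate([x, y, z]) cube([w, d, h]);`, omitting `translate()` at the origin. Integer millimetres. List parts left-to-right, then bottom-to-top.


cube([40, 260, 1680]);
translate([40, 0, 0]) cube([900, 260, 40]);
translate([40, 0, 80]) cube([900, 260, 40]);
translate([40, 0, 1080]) cube([900, 260, 40]);
translate([40, 0, 1640]) cube([900, 260, 40]);
translate([940, 0, 0]) cube([40, 260, 1680]);
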